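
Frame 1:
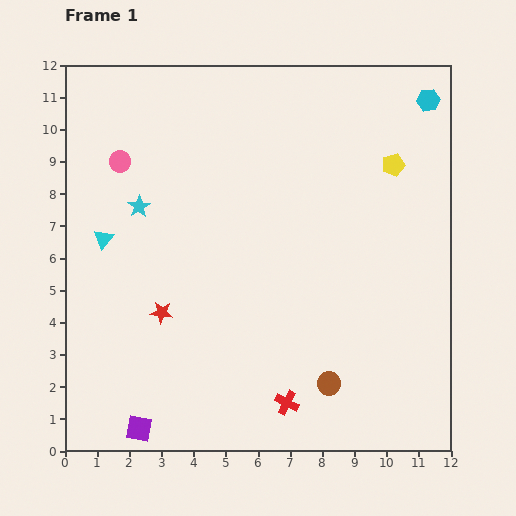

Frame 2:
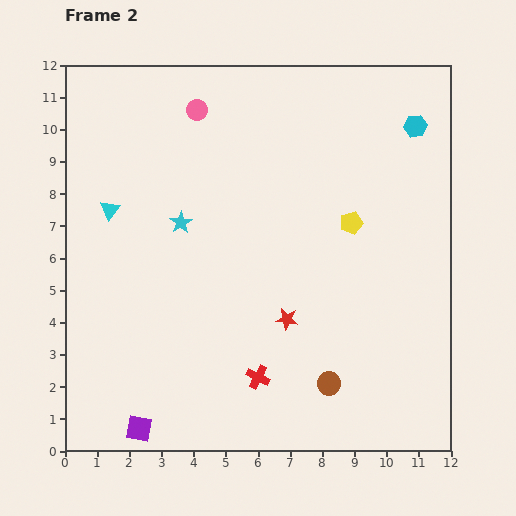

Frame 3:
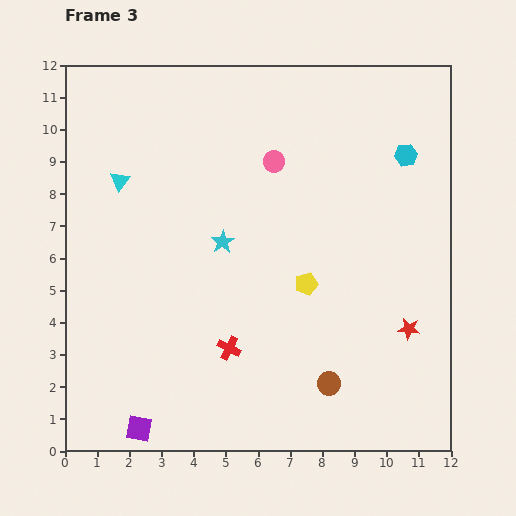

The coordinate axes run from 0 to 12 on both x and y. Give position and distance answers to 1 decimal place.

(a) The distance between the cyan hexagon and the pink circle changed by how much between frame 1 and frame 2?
-3.0

Distance in frame 1: 9.8. Distance in frame 2: 6.8.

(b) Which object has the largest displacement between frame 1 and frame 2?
the red star

(moved 3.9; next 2.9)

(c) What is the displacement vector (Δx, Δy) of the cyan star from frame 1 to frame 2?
(1.3, -0.5)

The cyan star was at (2.3, 7.6) in frame 1 and (3.6, 7.1) in frame 2.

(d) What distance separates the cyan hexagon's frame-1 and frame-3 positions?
1.8

The cyan hexagon moved from (11.3, 10.9) to (10.6, 9.2), a distance of √(0.7² + 1.7²) ≈ 1.8.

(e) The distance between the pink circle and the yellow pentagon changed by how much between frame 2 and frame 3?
-2.0

Distance in frame 2: 5.9. Distance in frame 3: 3.9.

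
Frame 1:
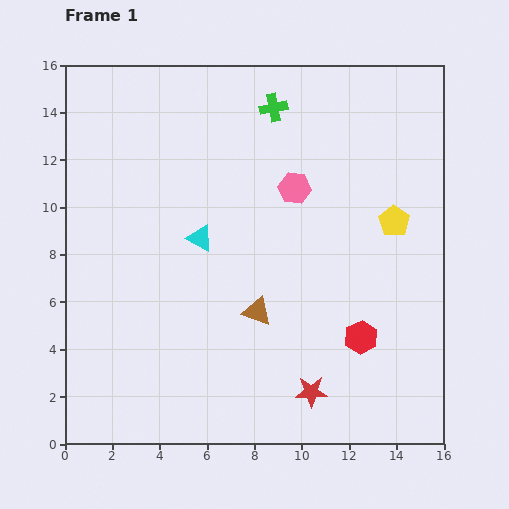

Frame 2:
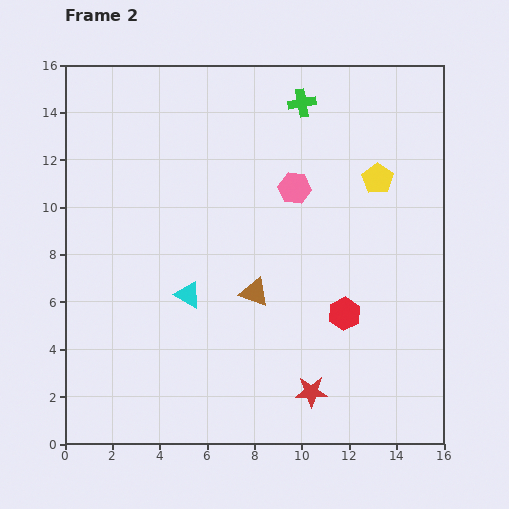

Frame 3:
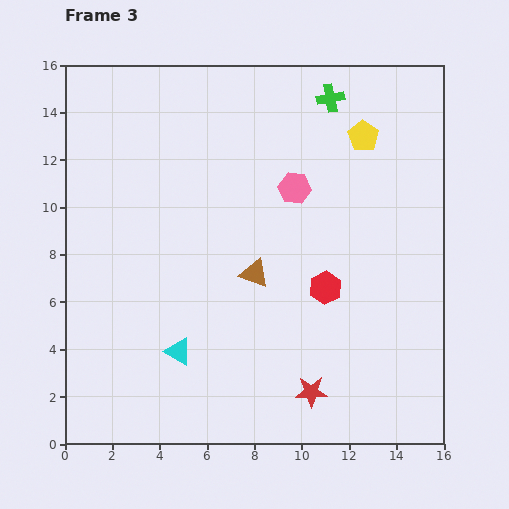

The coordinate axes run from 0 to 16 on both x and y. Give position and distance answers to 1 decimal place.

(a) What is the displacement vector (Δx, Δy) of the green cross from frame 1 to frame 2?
(1.2, 0.2)

The green cross was at (8.8, 14.2) in frame 1 and (10.0, 14.4) in frame 2.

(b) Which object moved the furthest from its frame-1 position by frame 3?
the cyan triangle

(moved 4.9; next 3.8)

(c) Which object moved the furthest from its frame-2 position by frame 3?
the cyan triangle

(moved 2.4; next 1.9)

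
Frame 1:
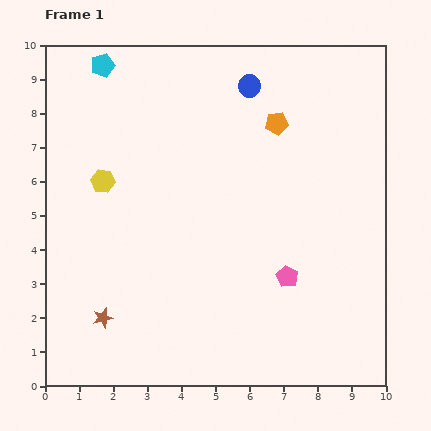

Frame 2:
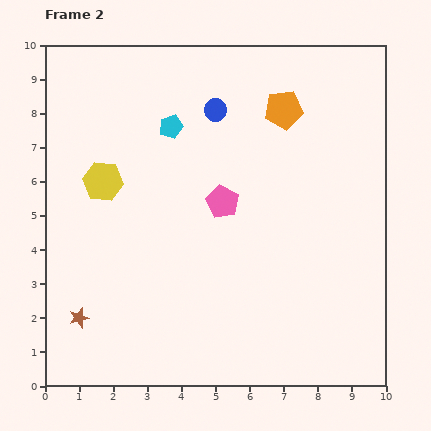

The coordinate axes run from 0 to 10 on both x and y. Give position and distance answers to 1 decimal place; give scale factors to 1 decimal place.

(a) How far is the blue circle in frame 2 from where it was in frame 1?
1.2

The blue circle moved from (6.0, 8.8) to (5.0, 8.1), a distance of √(1.0² + 0.7²) ≈ 1.2.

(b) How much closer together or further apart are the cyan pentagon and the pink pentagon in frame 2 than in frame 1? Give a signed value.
-5.5

Distance in frame 1: 8.2. Distance in frame 2: 2.7.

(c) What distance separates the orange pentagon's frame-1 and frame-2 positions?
0.4

The orange pentagon moved from (6.8, 7.7) to (7.0, 8.1), a distance of √(0.2² + 0.4²) ≈ 0.4.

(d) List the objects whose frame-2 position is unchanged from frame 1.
the yellow hexagon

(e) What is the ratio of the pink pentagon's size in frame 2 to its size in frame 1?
1.5×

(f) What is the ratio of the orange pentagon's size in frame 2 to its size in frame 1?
1.7×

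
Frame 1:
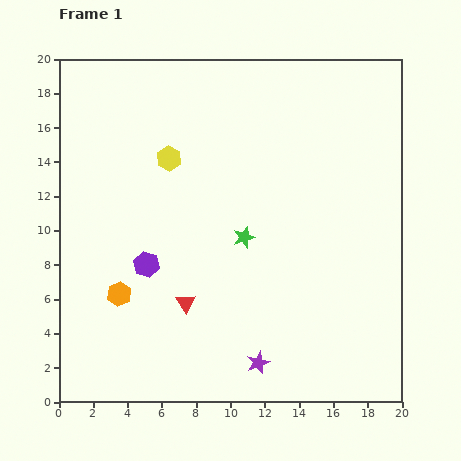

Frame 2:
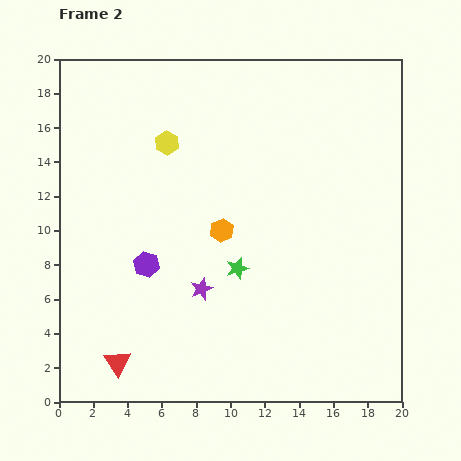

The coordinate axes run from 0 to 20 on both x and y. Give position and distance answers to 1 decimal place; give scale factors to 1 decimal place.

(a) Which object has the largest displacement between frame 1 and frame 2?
the orange hexagon

(moved 7.0; next 5.4)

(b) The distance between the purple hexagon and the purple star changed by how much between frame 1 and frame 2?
-5.1

Distance in frame 1: 8.6. Distance in frame 2: 3.5.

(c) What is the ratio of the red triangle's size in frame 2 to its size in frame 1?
1.3×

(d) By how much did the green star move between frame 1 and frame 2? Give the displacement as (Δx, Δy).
(-0.4, -1.8)

The green star was at (10.8, 9.6) in frame 1 and (10.4, 7.8) in frame 2.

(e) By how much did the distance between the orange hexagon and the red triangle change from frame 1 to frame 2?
+5.9

Distance in frame 1: 3.9. Distance in frame 2: 9.8.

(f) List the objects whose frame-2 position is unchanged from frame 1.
the purple hexagon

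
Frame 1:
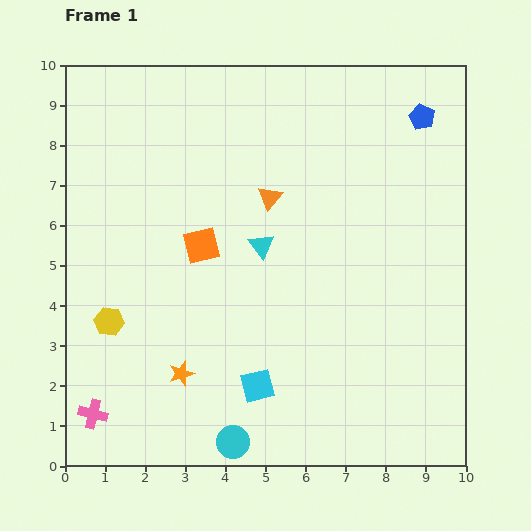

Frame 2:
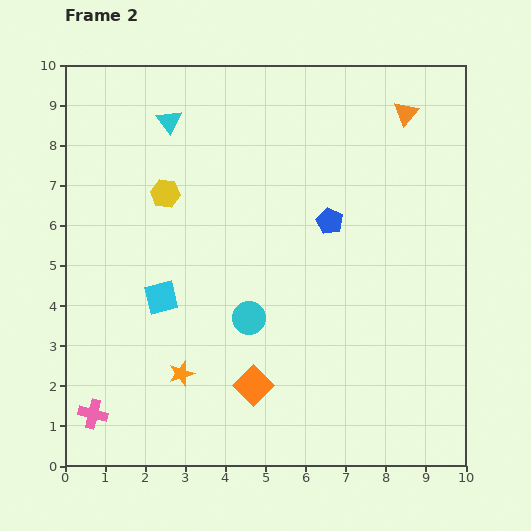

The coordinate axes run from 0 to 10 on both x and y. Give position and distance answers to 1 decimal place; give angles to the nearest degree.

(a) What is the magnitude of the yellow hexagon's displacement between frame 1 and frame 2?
3.5

The yellow hexagon moved from (1.1, 3.6) to (2.5, 6.8), a distance of √(1.4² + 3.2²) ≈ 3.5.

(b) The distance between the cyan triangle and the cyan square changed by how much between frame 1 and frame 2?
+0.9

Distance in frame 1: 3.5. Distance in frame 2: 4.4.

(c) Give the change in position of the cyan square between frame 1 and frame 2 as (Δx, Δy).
(-2.4, 2.2)

The cyan square was at (4.8, 2.0) in frame 1 and (2.4, 4.2) in frame 2.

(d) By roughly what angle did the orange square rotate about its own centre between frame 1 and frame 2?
32° counter-clockwise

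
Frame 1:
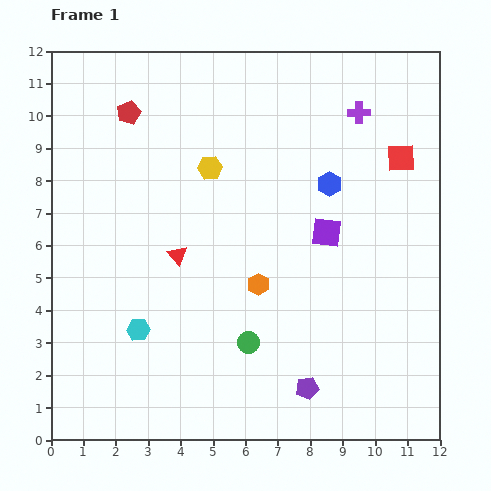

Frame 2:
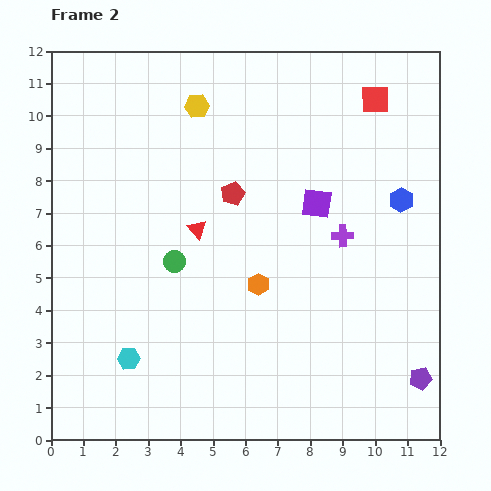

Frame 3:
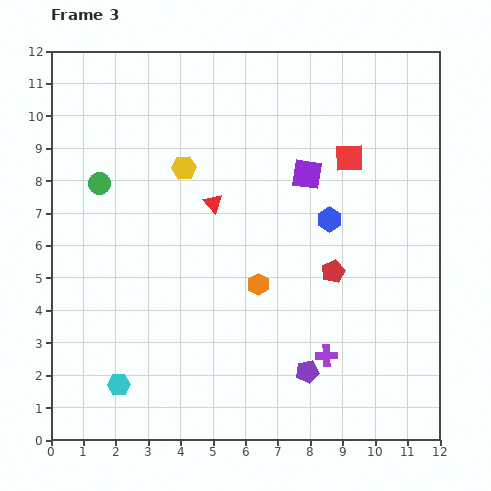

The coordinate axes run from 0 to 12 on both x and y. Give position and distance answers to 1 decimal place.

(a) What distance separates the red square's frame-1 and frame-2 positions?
2.0

The red square moved from (10.8, 8.7) to (10.0, 10.5), a distance of √(0.8² + 1.8²) ≈ 2.0.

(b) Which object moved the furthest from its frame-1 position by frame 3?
the red pentagon

(moved 8.0; next 7.6)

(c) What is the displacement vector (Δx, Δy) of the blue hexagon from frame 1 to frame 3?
(0.0, -1.1)

The blue hexagon was at (8.6, 7.9) in frame 1 and (8.6, 6.8) in frame 3.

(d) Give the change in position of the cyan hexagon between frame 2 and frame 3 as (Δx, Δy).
(-0.3, -0.8)

The cyan hexagon was at (2.4, 2.5) in frame 2 and (2.1, 1.7) in frame 3.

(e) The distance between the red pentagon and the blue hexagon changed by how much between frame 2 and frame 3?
-3.6

Distance in frame 2: 5.2. Distance in frame 3: 1.6.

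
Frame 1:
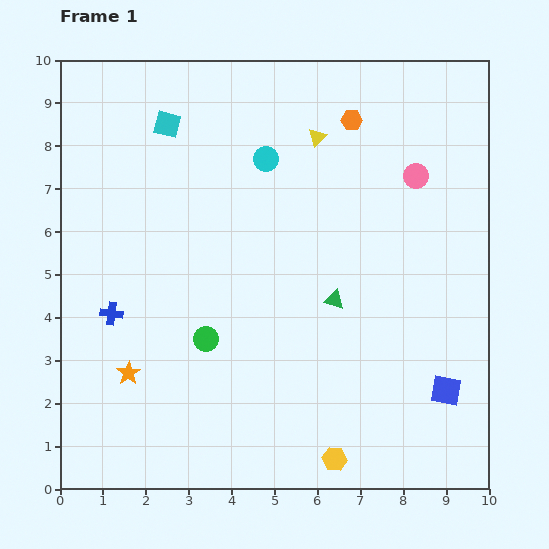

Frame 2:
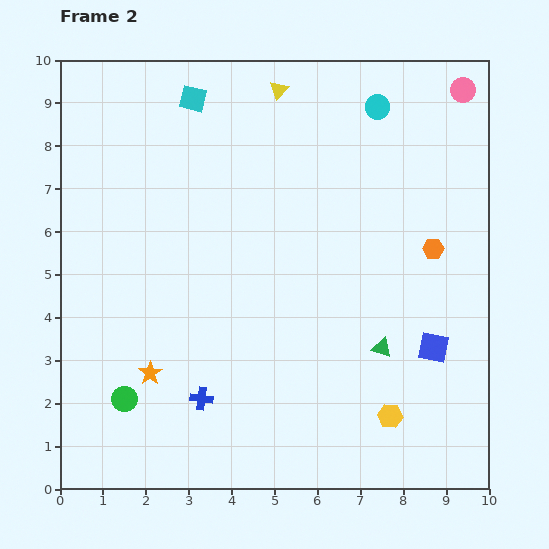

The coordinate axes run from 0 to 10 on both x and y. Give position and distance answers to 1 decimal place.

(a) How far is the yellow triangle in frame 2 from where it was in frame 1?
1.4

The yellow triangle moved from (6.0, 8.2) to (5.1, 9.3), a distance of √(0.9² + 1.1²) ≈ 1.4.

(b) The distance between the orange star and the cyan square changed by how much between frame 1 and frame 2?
+0.6

Distance in frame 1: 5.9. Distance in frame 2: 6.5.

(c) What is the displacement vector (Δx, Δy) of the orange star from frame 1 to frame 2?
(0.5, 0.0)

The orange star was at (1.6, 2.7) in frame 1 and (2.1, 2.7) in frame 2.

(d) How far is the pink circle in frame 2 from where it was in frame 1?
2.3

The pink circle moved from (8.3, 7.3) to (9.4, 9.3), a distance of √(1.1² + 2.0²) ≈ 2.3.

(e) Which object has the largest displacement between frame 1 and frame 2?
the orange hexagon

(moved 3.6; next 2.9)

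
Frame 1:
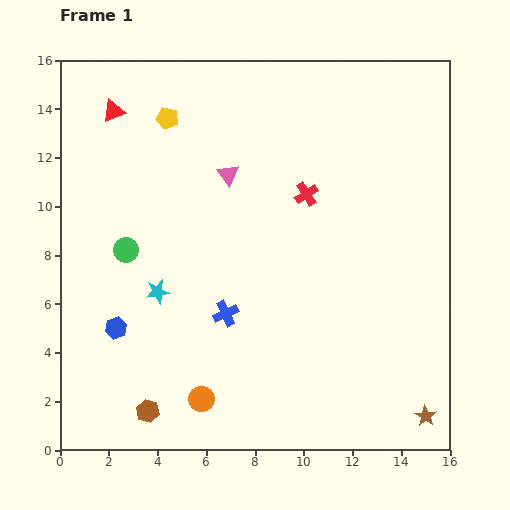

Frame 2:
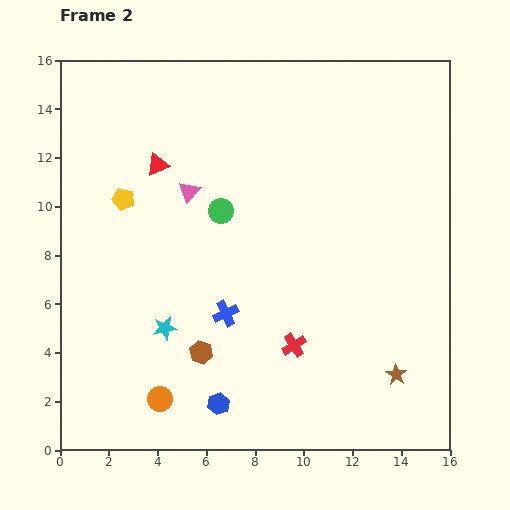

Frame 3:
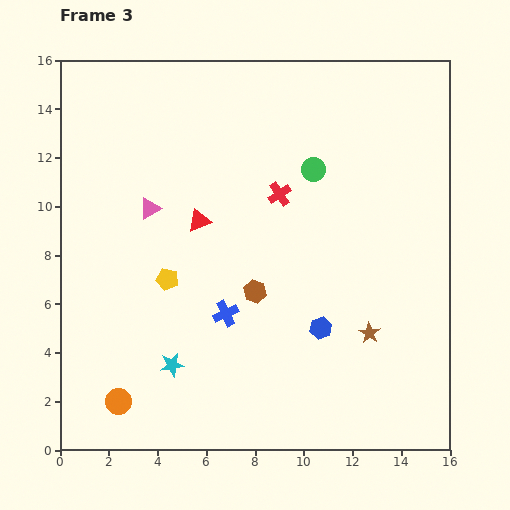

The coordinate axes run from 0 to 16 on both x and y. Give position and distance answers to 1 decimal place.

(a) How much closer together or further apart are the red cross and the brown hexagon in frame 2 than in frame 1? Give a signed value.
-7.2

Distance in frame 1: 11.0. Distance in frame 2: 3.8.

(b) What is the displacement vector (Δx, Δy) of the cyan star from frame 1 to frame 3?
(0.6, -3.0)

The cyan star was at (4.0, 6.5) in frame 1 and (4.6, 3.5) in frame 3.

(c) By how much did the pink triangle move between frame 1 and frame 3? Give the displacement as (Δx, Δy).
(-3.2, -1.4)

The pink triangle was at (6.9, 11.3) in frame 1 and (3.7, 9.9) in frame 3.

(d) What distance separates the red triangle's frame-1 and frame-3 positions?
5.7

The red triangle moved from (2.2, 13.9) to (5.7, 9.4), a distance of √(3.5² + 4.5²) ≈ 5.7.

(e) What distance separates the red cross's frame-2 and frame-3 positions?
6.2

The red cross moved from (9.6, 4.3) to (9.0, 10.5), a distance of √(0.6² + 6.2²) ≈ 6.2.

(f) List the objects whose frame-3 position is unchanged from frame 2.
the blue cross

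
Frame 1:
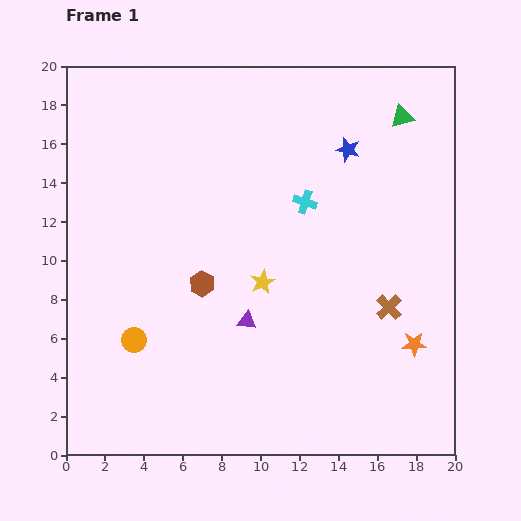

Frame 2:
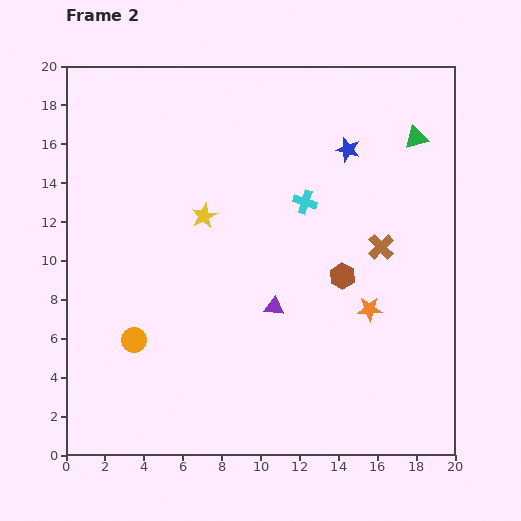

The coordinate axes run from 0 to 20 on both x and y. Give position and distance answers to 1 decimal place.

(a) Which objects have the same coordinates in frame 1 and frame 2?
the blue star, the orange circle, the cyan cross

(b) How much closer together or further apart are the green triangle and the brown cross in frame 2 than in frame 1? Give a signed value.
-3.9

Distance in frame 1: 9.8. Distance in frame 2: 5.9.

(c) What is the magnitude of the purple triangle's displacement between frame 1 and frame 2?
1.6

The purple triangle moved from (9.3, 6.9) to (10.7, 7.6), a distance of √(1.4² + 0.7²) ≈ 1.6.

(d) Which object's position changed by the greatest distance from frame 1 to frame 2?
the brown hexagon

(moved 7.2; next 4.5)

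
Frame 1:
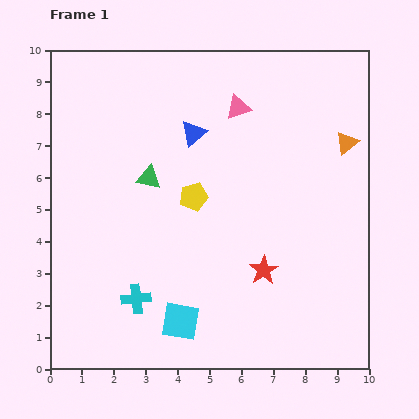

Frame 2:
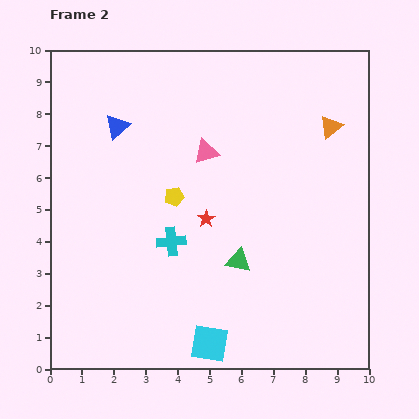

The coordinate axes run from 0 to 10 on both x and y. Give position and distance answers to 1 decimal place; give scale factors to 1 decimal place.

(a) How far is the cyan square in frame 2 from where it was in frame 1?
1.1

The cyan square moved from (4.1, 1.5) to (5.0, 0.8), a distance of √(0.9² + 0.7²) ≈ 1.1.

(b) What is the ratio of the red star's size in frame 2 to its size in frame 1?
0.6×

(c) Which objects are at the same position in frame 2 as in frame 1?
none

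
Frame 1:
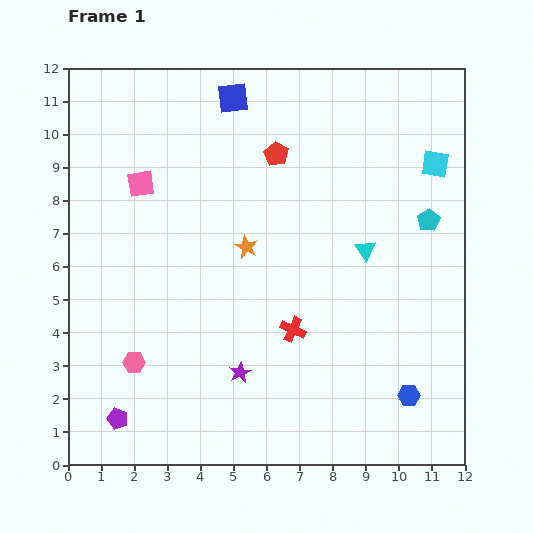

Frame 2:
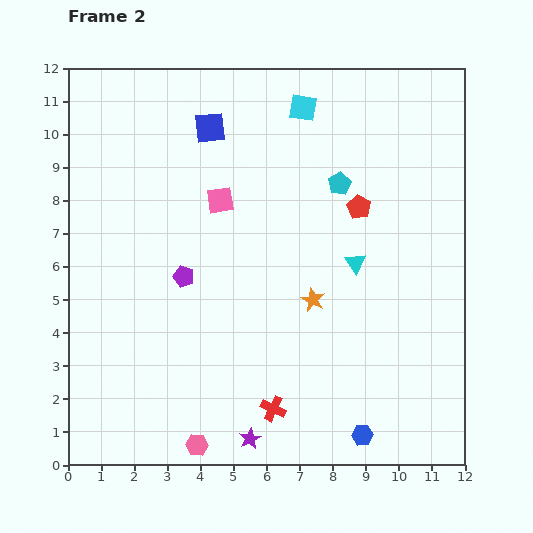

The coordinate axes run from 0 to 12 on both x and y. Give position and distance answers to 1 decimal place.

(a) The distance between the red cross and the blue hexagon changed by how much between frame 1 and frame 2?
-1.2

Distance in frame 1: 4.0. Distance in frame 2: 2.8.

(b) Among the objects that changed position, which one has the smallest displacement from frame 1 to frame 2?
the cyan triangle

(moved 0.5)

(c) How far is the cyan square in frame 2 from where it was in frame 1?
4.3

The cyan square moved from (11.1, 9.1) to (7.1, 10.8), a distance of √(4.0² + 1.7²) ≈ 4.3.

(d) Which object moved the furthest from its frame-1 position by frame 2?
the purple pentagon

(moved 4.7; next 4.3)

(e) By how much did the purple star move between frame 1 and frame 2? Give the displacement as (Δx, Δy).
(0.3, -2.0)

The purple star was at (5.2, 2.8) in frame 1 and (5.5, 0.8) in frame 2.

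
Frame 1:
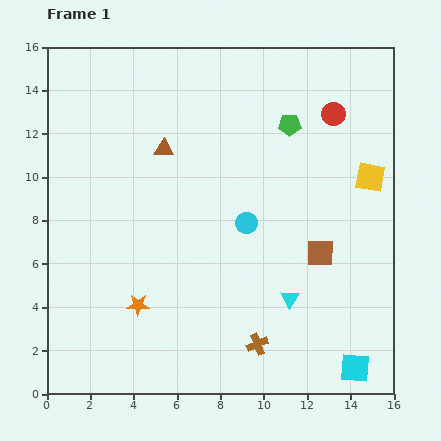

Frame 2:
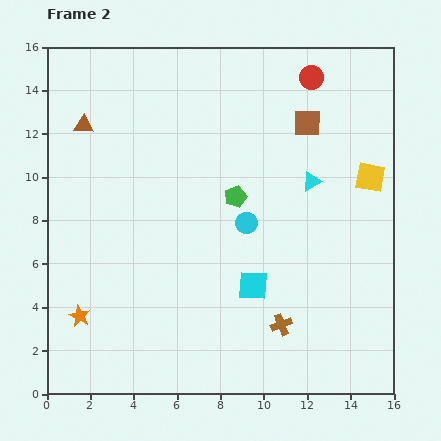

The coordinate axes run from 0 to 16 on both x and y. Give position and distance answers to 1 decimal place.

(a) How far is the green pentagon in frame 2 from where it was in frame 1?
4.1

The green pentagon moved from (11.2, 12.4) to (8.7, 9.1), a distance of √(2.5² + 3.3²) ≈ 4.1.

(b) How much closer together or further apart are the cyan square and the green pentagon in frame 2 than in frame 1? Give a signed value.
-7.4

Distance in frame 1: 11.6. Distance in frame 2: 4.2.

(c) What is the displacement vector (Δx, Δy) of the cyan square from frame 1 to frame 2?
(-4.7, 3.8)

The cyan square was at (14.2, 1.2) in frame 1 and (9.5, 5.0) in frame 2.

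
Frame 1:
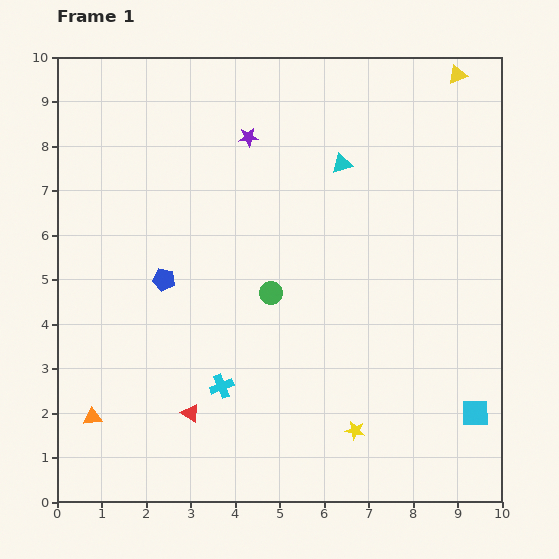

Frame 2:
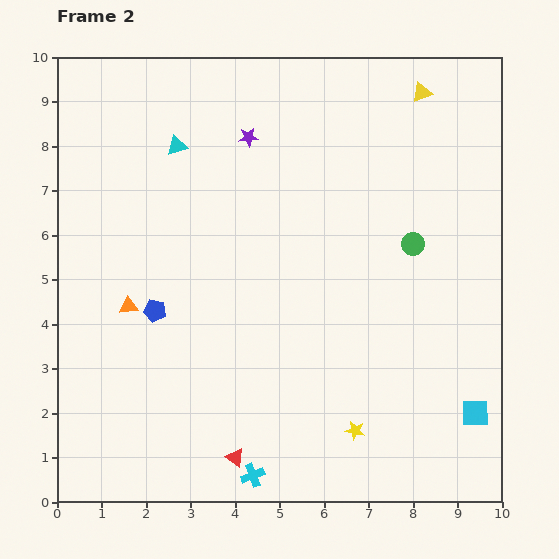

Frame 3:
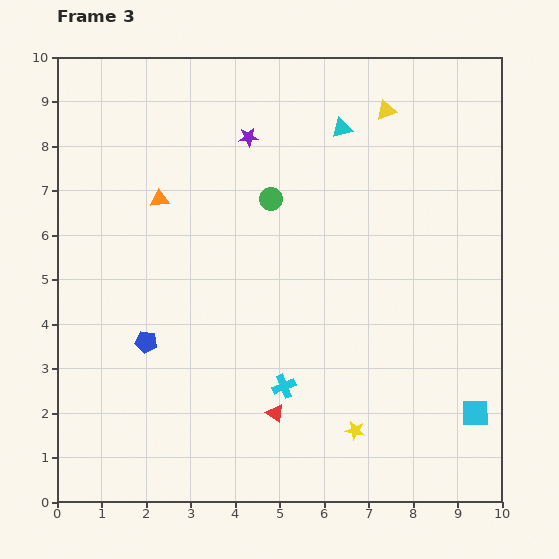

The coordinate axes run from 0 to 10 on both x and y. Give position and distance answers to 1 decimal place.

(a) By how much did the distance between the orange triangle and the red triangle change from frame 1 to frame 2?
+2.0

Distance in frame 1: 2.2. Distance in frame 2: 4.2.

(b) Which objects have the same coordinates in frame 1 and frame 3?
the cyan square, the purple star, the yellow star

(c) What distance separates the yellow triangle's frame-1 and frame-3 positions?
1.8

The yellow triangle moved from (9.0, 9.6) to (7.4, 8.8), a distance of √(1.6² + 0.8²) ≈ 1.8.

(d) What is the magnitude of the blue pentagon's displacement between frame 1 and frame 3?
1.5

The blue pentagon moved from (2.4, 5.0) to (2.0, 3.6), a distance of √(0.4² + 1.4²) ≈ 1.5.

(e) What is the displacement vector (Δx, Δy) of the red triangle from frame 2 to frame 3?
(0.9, 1.0)

The red triangle was at (4.0, 1.0) in frame 2 and (4.9, 2.0) in frame 3.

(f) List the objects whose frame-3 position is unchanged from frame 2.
the cyan square, the purple star, the yellow star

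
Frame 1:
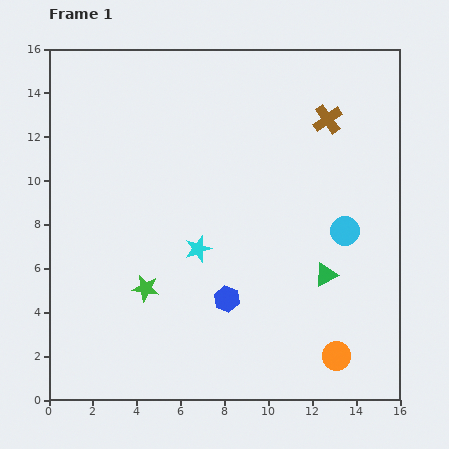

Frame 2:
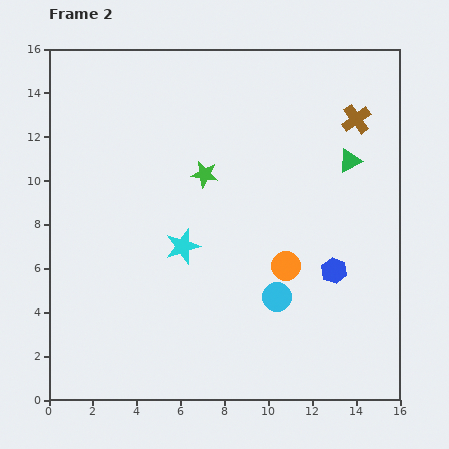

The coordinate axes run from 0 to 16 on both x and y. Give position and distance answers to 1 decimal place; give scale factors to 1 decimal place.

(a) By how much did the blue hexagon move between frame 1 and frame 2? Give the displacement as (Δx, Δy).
(4.9, 1.3)

The blue hexagon was at (8.1, 4.6) in frame 1 and (13.0, 5.9) in frame 2.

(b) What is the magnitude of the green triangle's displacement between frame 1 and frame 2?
5.3

The green triangle moved from (12.6, 5.7) to (13.7, 10.9), a distance of √(1.1² + 5.2²) ≈ 5.3.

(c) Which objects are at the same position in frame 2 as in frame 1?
none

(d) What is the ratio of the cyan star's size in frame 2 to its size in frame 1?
1.3×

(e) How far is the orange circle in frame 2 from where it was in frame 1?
4.7

The orange circle moved from (13.1, 2.0) to (10.8, 6.1), a distance of √(2.3² + 4.1²) ≈ 4.7.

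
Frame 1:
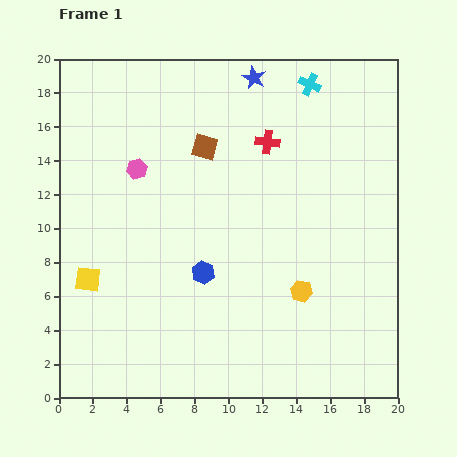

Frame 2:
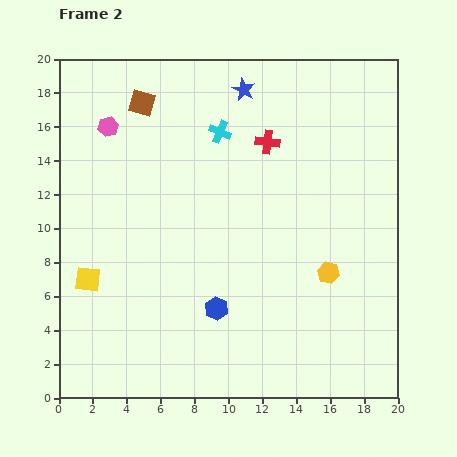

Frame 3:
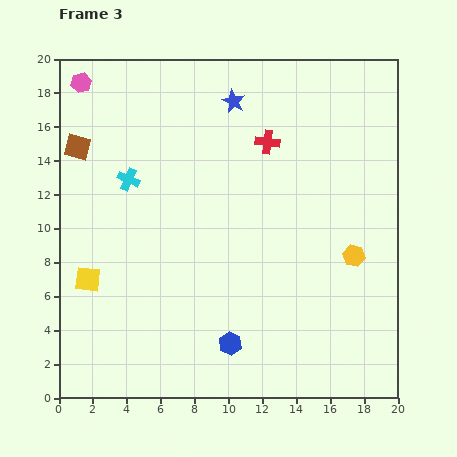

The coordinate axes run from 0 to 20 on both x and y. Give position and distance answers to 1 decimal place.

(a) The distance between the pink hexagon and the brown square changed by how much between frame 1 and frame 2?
-1.8

Distance in frame 1: 4.2. Distance in frame 2: 2.4.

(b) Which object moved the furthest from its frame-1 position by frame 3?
the cyan cross

(moved 12.1; next 7.5)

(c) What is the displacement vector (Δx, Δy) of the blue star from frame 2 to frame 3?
(-0.6, -0.7)

The blue star was at (10.9, 18.2) in frame 2 and (10.3, 17.5) in frame 3.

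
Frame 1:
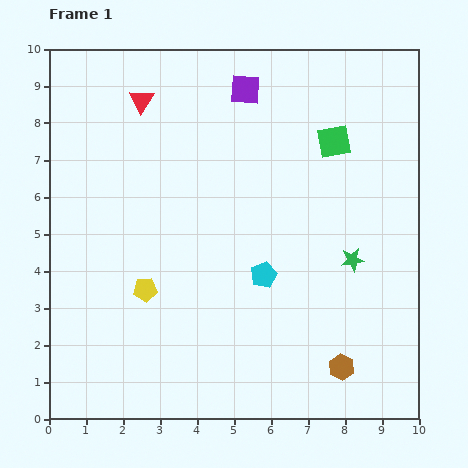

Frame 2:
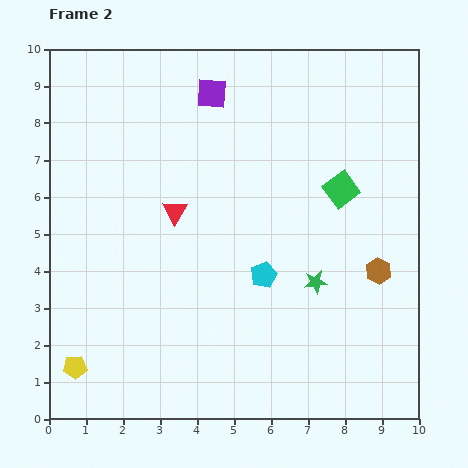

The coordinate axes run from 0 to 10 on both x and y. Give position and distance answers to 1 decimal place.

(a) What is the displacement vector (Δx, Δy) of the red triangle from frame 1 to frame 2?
(0.9, -3.0)

The red triangle was at (2.5, 8.6) in frame 1 and (3.4, 5.6) in frame 2.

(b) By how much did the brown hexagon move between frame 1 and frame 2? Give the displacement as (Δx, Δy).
(1.0, 2.6)

The brown hexagon was at (7.9, 1.4) in frame 1 and (8.9, 4.0) in frame 2.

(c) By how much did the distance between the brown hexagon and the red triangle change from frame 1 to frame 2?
-3.3

Distance in frame 1: 9.0. Distance in frame 2: 5.7.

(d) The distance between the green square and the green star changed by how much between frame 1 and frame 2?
-0.6

Distance in frame 1: 3.2. Distance in frame 2: 2.6.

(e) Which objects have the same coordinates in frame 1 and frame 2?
the cyan pentagon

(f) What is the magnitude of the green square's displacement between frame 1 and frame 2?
1.3

The green square moved from (7.7, 7.5) to (7.9, 6.2), a distance of √(0.2² + 1.3²) ≈ 1.3.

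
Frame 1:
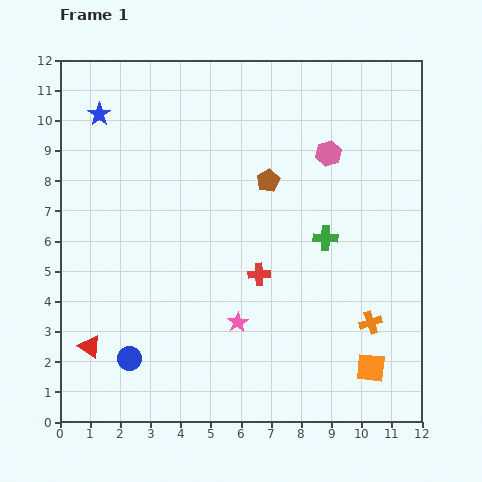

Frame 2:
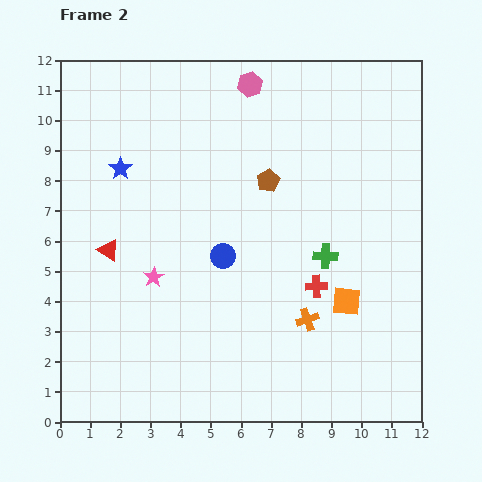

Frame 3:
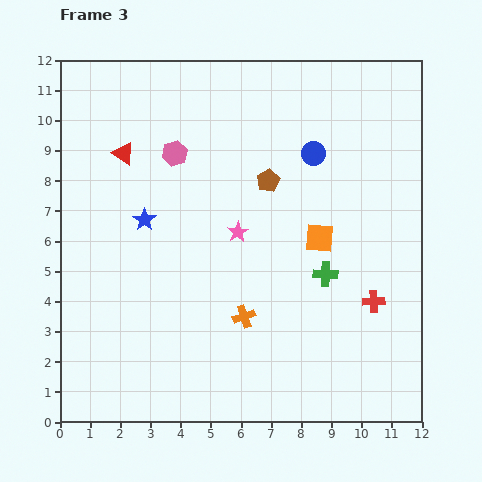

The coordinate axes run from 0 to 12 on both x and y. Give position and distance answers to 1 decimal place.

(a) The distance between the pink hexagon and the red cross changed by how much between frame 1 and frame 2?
+2.5

Distance in frame 1: 4.6. Distance in frame 2: 7.1.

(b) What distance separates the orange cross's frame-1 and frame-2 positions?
2.1

The orange cross moved from (10.3, 3.3) to (8.2, 3.4), a distance of √(2.1² + 0.1²) ≈ 2.1.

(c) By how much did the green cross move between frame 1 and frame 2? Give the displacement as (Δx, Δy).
(0.0, -0.6)

The green cross was at (8.8, 6.1) in frame 1 and (8.8, 5.5) in frame 2.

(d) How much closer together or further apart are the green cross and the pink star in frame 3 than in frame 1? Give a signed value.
-0.8

Distance in frame 1: 4.0. Distance in frame 3: 3.2.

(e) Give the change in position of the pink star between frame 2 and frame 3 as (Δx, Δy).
(2.8, 1.5)

The pink star was at (3.1, 4.8) in frame 2 and (5.9, 6.3) in frame 3.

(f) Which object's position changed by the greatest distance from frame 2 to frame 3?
the blue circle

(moved 4.5; next 3.4)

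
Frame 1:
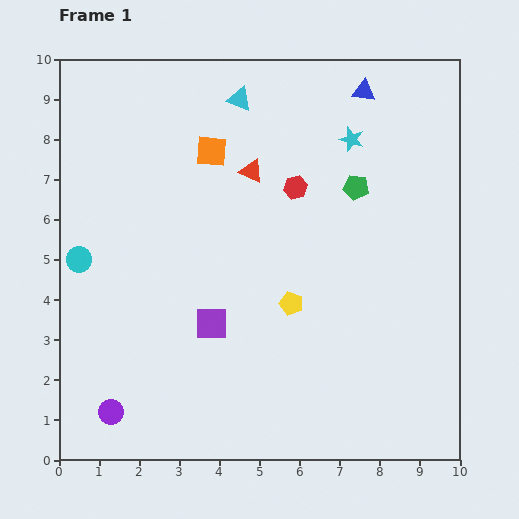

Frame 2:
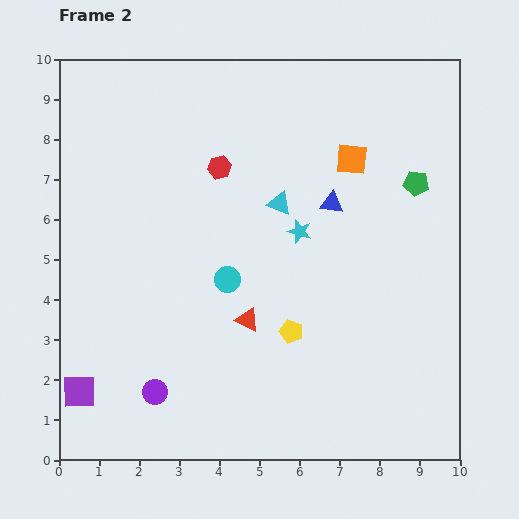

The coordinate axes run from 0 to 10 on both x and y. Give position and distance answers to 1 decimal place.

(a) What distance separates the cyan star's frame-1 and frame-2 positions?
2.6

The cyan star moved from (7.3, 8.0) to (6.0, 5.7), a distance of √(1.3² + 2.3²) ≈ 2.6.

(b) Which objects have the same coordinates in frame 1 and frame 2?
none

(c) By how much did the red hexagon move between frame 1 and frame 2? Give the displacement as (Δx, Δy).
(-1.9, 0.5)

The red hexagon was at (5.9, 6.8) in frame 1 and (4.0, 7.3) in frame 2.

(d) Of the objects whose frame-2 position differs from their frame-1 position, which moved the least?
the yellow pentagon

(moved 0.7)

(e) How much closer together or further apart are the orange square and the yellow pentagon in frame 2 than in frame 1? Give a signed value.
+0.3

Distance in frame 1: 4.3. Distance in frame 2: 4.6.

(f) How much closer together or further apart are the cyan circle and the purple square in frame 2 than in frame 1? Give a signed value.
+0.9

Distance in frame 1: 3.7. Distance in frame 2: 4.6.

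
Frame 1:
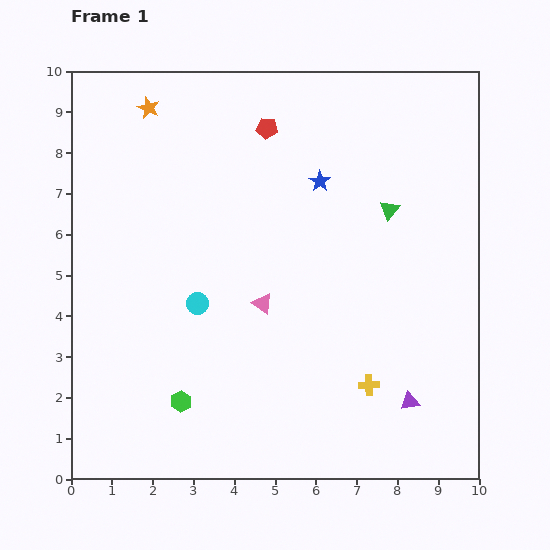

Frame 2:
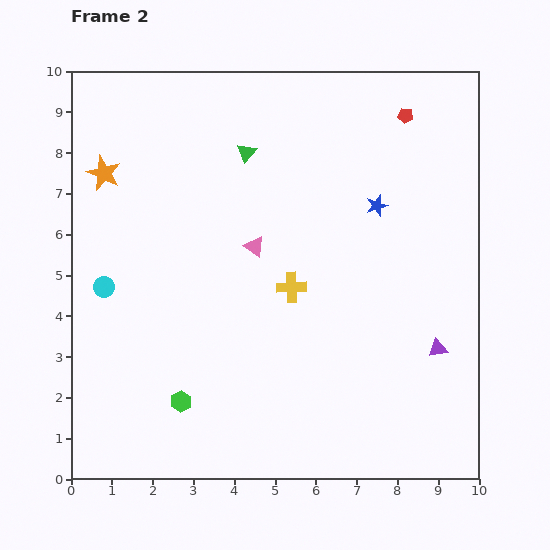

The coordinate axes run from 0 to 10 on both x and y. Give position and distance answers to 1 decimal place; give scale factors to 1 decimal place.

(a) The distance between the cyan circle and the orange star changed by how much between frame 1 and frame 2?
-2.1

Distance in frame 1: 4.9. Distance in frame 2: 2.8.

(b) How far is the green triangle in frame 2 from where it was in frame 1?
3.8

The green triangle moved from (7.8, 6.6) to (4.3, 8.0), a distance of √(3.5² + 1.4²) ≈ 3.8.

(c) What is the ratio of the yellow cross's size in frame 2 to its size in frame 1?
1.4×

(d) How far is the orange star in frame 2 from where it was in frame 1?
1.9

The orange star moved from (1.9, 9.1) to (0.8, 7.5), a distance of √(1.1² + 1.6²) ≈ 1.9.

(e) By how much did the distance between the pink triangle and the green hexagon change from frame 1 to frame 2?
+1.1

Distance in frame 1: 3.1. Distance in frame 2: 4.2.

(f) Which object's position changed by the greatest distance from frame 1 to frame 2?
the green triangle

(moved 3.8; next 3.4)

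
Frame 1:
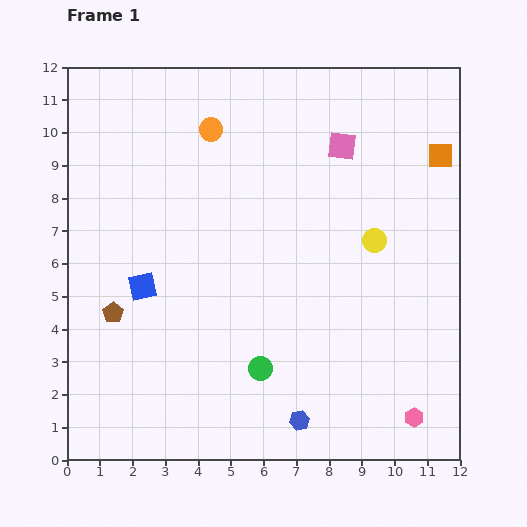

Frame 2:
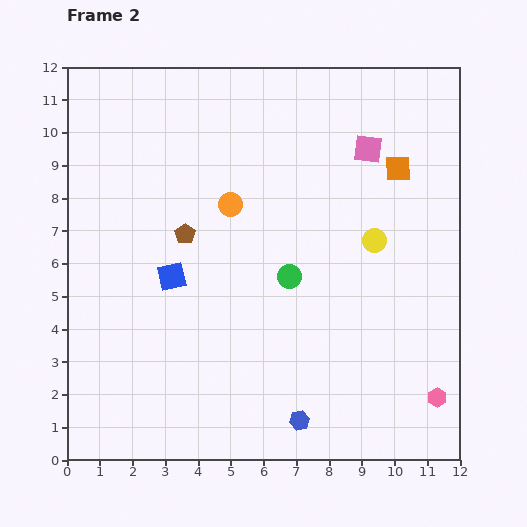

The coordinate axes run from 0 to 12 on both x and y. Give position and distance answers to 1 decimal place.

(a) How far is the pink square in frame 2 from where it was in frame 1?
0.8

The pink square moved from (8.4, 9.6) to (9.2, 9.5), a distance of √(0.8² + 0.1²) ≈ 0.8.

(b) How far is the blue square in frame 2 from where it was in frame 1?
0.9

The blue square moved from (2.3, 5.3) to (3.2, 5.6), a distance of √(0.9² + 0.3²) ≈ 0.9.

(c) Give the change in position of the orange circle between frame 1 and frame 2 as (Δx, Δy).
(0.6, -2.3)

The orange circle was at (4.4, 10.1) in frame 1 and (5.0, 7.8) in frame 2.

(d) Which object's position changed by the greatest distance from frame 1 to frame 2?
the brown pentagon

(moved 3.3; next 2.9)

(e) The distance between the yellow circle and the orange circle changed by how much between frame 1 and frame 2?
-1.5

Distance in frame 1: 6.0. Distance in frame 2: 4.5.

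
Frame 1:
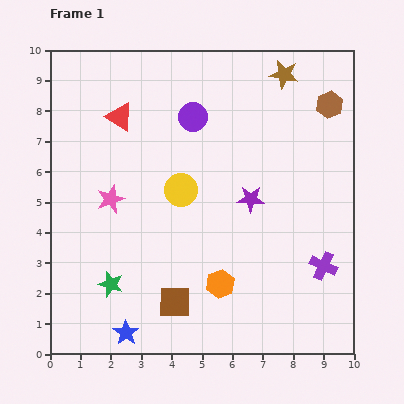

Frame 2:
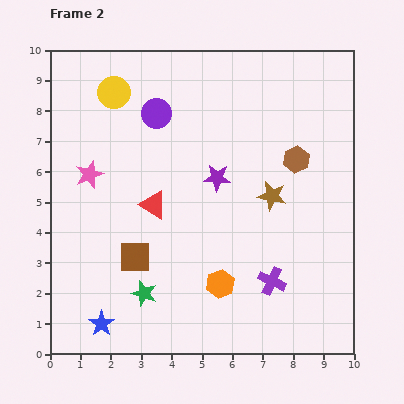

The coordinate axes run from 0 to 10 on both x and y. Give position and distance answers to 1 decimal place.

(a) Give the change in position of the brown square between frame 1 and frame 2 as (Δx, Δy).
(-1.3, 1.5)

The brown square was at (4.1, 1.7) in frame 1 and (2.8, 3.2) in frame 2.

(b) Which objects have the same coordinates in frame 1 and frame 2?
the orange hexagon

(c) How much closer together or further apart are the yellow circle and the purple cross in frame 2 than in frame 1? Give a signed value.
+2.8

Distance in frame 1: 5.3. Distance in frame 2: 8.1.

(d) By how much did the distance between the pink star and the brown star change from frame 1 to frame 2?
-1.0

Distance in frame 1: 7.0. Distance in frame 2: 6.0.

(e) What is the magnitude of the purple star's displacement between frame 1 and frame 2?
1.3

The purple star moved from (6.6, 5.1) to (5.5, 5.8), a distance of √(1.1² + 0.7²) ≈ 1.3.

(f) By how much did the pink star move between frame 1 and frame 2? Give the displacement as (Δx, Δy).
(-0.7, 0.8)

The pink star was at (2.0, 5.1) in frame 1 and (1.3, 5.9) in frame 2.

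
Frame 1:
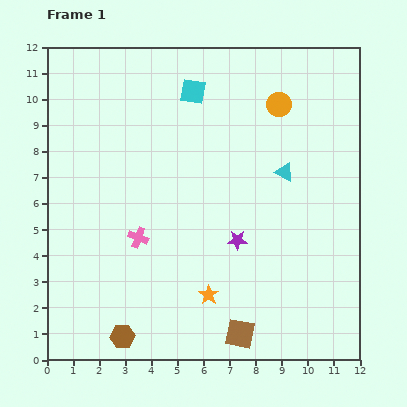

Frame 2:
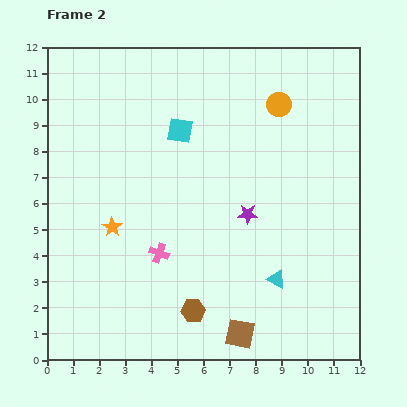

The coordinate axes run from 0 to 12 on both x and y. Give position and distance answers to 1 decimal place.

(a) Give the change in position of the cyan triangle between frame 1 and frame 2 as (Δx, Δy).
(-0.3, -4.1)

The cyan triangle was at (9.1, 7.2) in frame 1 and (8.8, 3.1) in frame 2.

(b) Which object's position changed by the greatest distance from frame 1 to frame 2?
the orange star

(moved 4.5; next 4.1)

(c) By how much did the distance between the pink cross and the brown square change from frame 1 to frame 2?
-1.0

Distance in frame 1: 5.4. Distance in frame 2: 4.4.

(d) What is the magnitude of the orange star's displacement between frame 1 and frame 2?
4.5

The orange star moved from (6.2, 2.5) to (2.5, 5.1), a distance of √(3.7² + 2.6²) ≈ 4.5.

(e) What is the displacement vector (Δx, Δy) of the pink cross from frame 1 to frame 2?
(0.8, -0.6)

The pink cross was at (3.5, 4.7) in frame 1 and (4.3, 4.1) in frame 2.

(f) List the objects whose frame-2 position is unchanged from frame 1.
the orange circle, the brown square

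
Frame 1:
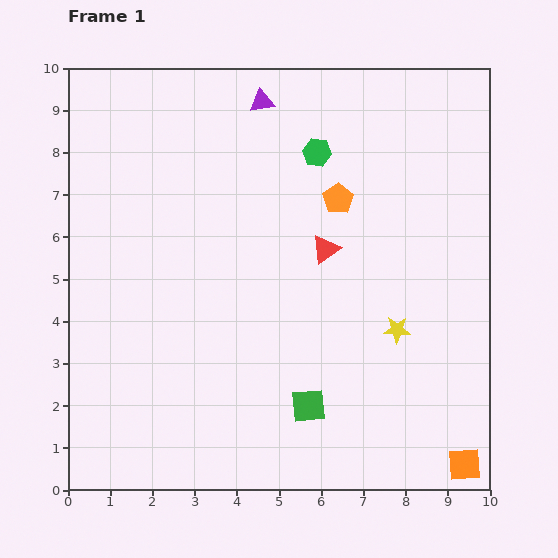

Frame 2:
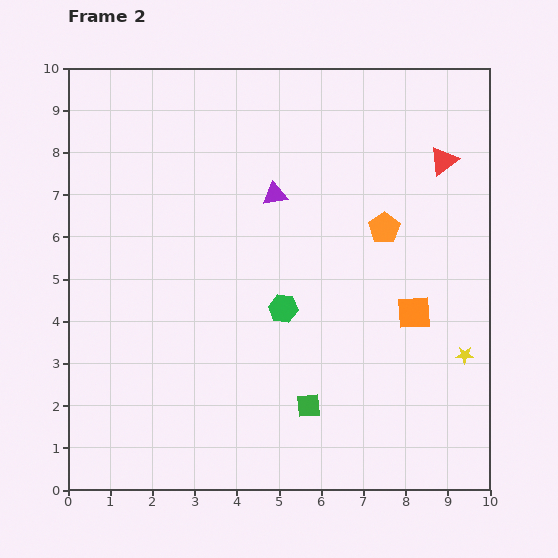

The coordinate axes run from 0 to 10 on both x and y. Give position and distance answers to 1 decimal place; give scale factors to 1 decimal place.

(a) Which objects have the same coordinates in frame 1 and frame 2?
the green square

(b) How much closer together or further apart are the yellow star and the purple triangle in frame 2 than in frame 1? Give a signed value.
-0.4

Distance in frame 1: 6.3. Distance in frame 2: 5.9.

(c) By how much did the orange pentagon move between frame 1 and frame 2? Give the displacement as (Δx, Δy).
(1.1, -0.7)

The orange pentagon was at (6.4, 6.9) in frame 1 and (7.5, 6.2) in frame 2.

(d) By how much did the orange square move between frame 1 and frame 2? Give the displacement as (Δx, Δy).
(-1.2, 3.6)

The orange square was at (9.4, 0.6) in frame 1 and (8.2, 4.2) in frame 2.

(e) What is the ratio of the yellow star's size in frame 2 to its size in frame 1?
0.6×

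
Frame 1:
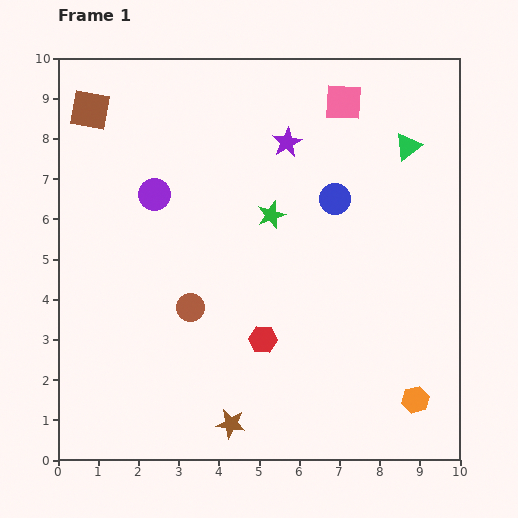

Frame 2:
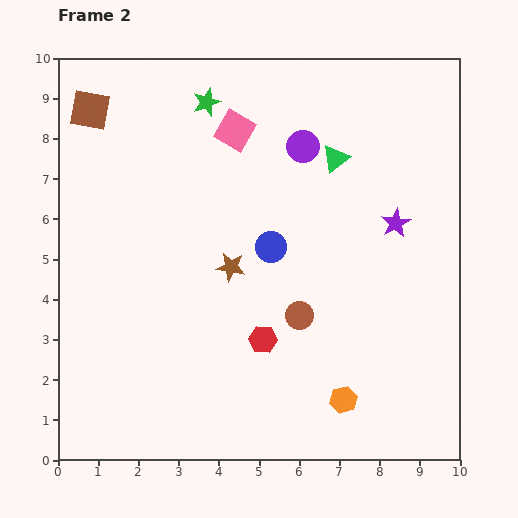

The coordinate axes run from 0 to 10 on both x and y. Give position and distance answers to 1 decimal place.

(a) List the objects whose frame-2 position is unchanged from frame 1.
the red hexagon, the brown square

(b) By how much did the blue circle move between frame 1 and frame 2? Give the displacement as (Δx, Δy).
(-1.6, -1.2)

The blue circle was at (6.9, 6.5) in frame 1 and (5.3, 5.3) in frame 2.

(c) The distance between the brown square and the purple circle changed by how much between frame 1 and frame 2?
+2.8

Distance in frame 1: 2.6. Distance in frame 2: 5.4.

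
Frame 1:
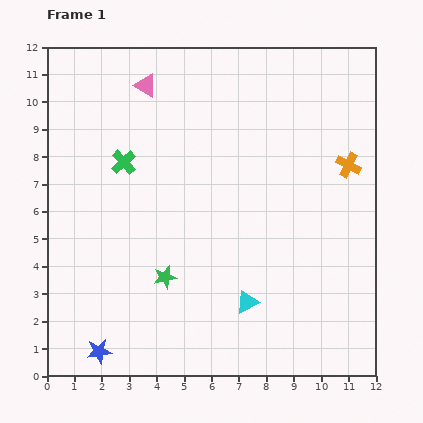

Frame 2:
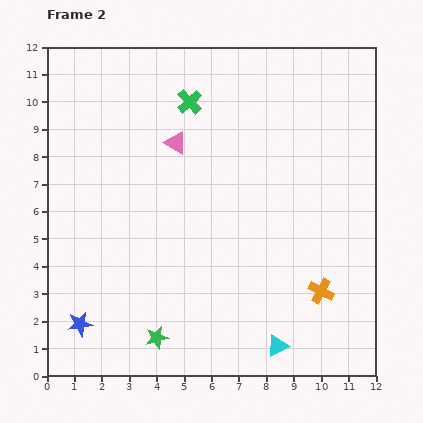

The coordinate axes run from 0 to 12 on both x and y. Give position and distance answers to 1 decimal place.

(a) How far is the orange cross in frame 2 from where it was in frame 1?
4.7

The orange cross moved from (11.0, 7.7) to (10.0, 3.1), a distance of √(1.0² + 4.6²) ≈ 4.7.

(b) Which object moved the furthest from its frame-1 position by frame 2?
the orange cross

(moved 4.7; next 3.3)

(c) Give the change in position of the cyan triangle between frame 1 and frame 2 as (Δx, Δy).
(1.1, -1.6)

The cyan triangle was at (7.3, 2.7) in frame 1 and (8.4, 1.1) in frame 2.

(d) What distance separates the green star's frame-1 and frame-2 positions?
2.2

The green star moved from (4.3, 3.6) to (4.0, 1.4), a distance of √(0.3² + 2.2²) ≈ 2.2.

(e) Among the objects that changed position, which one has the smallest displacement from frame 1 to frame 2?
the blue star

(moved 1.2)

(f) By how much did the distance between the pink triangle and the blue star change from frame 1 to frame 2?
-2.3

Distance in frame 1: 9.8. Distance in frame 2: 7.5.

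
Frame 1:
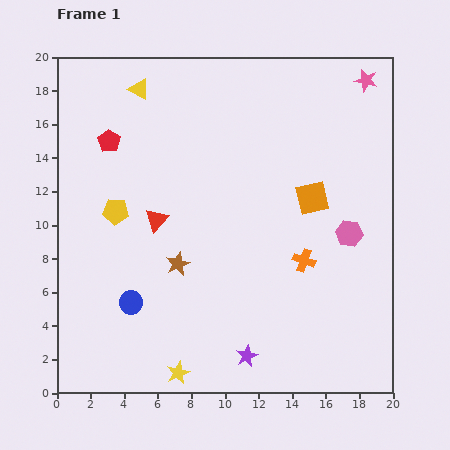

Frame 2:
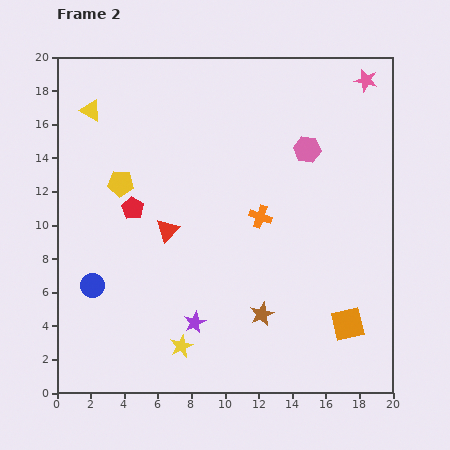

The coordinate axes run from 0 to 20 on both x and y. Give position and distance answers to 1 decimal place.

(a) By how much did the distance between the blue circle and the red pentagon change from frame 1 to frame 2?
-4.5

Distance in frame 1: 9.7. Distance in frame 2: 5.2.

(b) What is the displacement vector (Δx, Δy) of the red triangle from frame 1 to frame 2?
(0.7, -0.6)

The red triangle was at (5.9, 10.3) in frame 1 and (6.6, 9.7) in frame 2.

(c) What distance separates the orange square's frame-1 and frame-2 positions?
7.8

The orange square moved from (15.2, 11.6) to (17.3, 4.1), a distance of √(2.1² + 7.5²) ≈ 7.8.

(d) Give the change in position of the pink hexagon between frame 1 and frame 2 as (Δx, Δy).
(-2.5, 5.0)

The pink hexagon was at (17.4, 9.5) in frame 1 and (14.9, 14.5) in frame 2.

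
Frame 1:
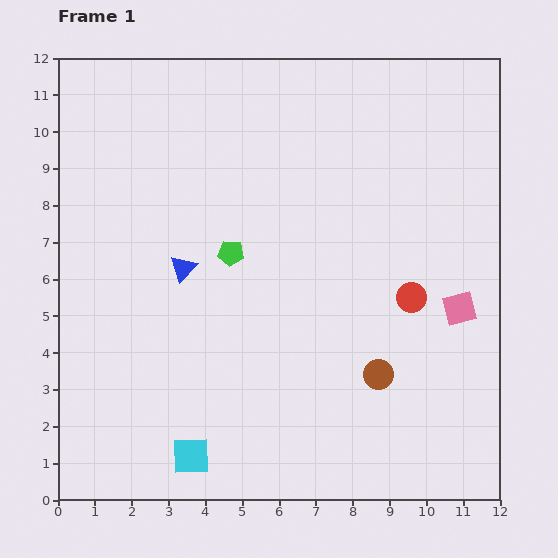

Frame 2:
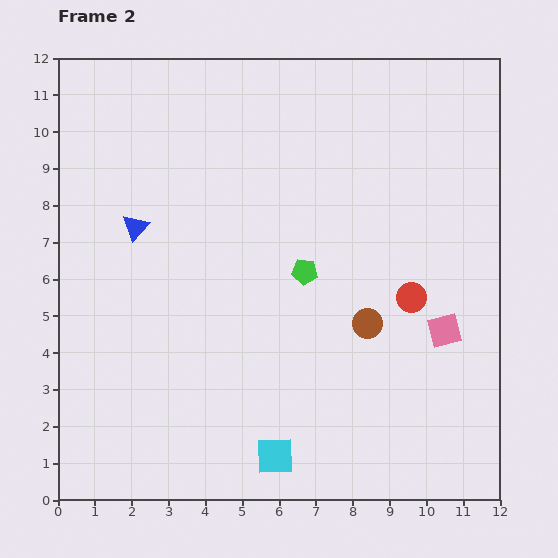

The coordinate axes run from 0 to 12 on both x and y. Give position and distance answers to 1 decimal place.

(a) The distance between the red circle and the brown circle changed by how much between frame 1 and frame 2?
-0.9

Distance in frame 1: 2.3. Distance in frame 2: 1.4.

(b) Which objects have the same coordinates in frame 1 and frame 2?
the red circle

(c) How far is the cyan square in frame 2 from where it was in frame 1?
2.3

The cyan square moved from (3.6, 1.2) to (5.9, 1.2), a distance of √(2.3² + 0.0²) ≈ 2.3.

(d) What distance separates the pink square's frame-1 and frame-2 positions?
0.7

The pink square moved from (10.9, 5.2) to (10.5, 4.6), a distance of √(0.4² + 0.6²) ≈ 0.7.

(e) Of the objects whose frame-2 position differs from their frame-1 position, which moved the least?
the pink square

(moved 0.7)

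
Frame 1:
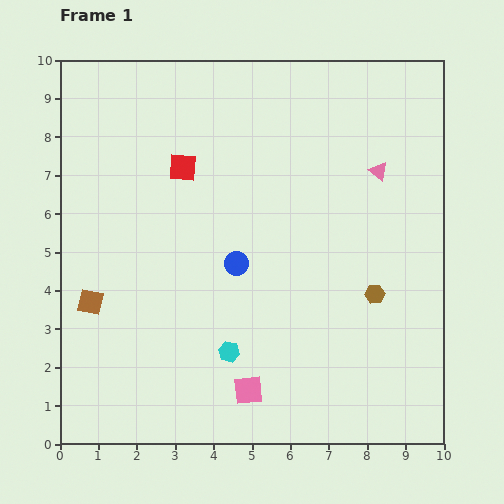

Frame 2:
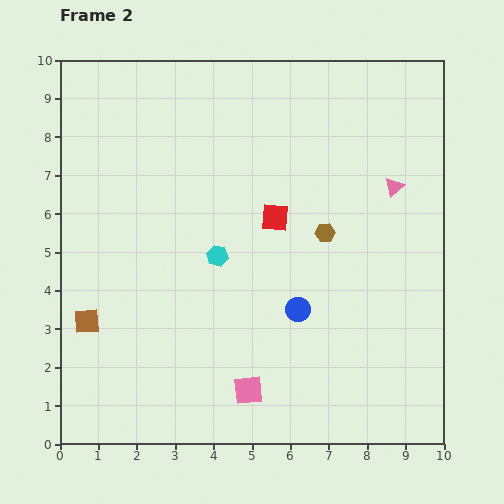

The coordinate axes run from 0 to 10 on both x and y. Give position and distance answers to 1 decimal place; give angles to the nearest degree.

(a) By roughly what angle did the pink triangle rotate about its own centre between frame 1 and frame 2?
39° clockwise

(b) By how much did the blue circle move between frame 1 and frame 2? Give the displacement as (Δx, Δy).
(1.6, -1.2)

The blue circle was at (4.6, 4.7) in frame 1 and (6.2, 3.5) in frame 2.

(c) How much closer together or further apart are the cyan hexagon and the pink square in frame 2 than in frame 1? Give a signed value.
+2.5

Distance in frame 1: 1.1. Distance in frame 2: 3.6.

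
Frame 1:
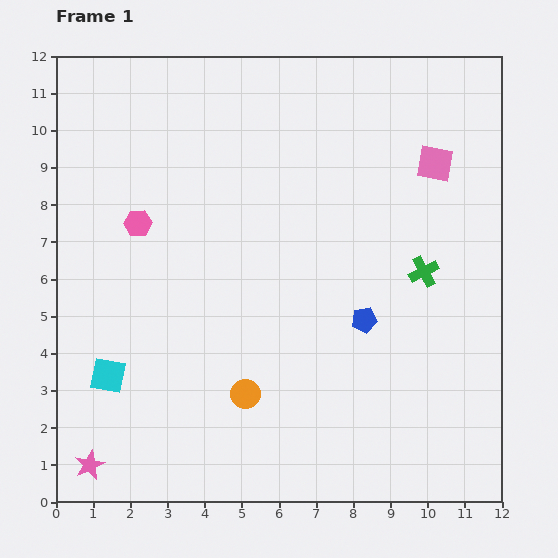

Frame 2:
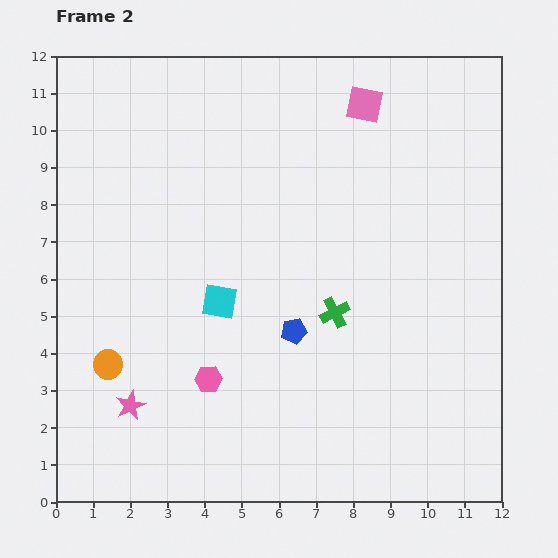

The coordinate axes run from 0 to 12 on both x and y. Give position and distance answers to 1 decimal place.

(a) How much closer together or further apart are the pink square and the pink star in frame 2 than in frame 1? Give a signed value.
-2.0

Distance in frame 1: 12.3. Distance in frame 2: 10.3.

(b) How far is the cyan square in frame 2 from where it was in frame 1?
3.6

The cyan square moved from (1.4, 3.4) to (4.4, 5.4), a distance of √(3.0² + 2.0²) ≈ 3.6.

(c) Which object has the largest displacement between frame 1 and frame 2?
the pink hexagon

(moved 4.6; next 3.8)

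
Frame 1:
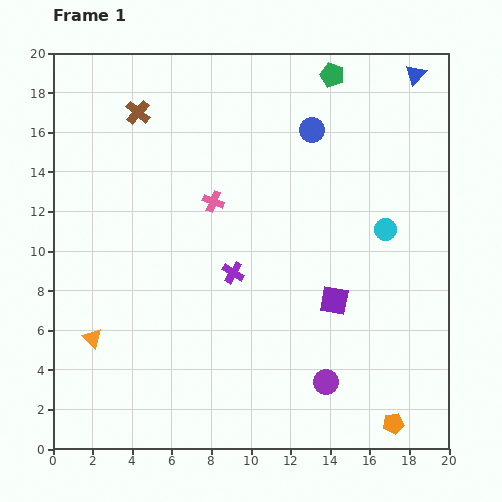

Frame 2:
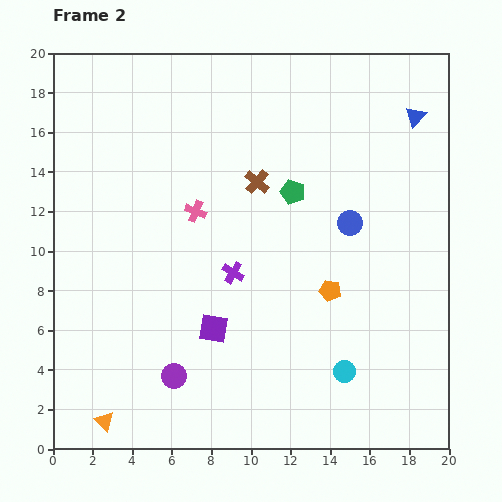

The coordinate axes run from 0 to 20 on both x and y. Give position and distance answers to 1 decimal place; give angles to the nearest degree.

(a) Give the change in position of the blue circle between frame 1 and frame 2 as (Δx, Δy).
(1.9, -4.7)

The blue circle was at (13.1, 16.1) in frame 1 and (15.0, 11.4) in frame 2.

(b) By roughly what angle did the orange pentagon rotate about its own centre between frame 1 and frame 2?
20° clockwise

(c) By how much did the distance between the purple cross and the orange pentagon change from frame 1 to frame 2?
-6.1

Distance in frame 1: 11.1. Distance in frame 2: 5.0.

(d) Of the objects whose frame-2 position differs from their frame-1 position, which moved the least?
the pink cross

(moved 1.0)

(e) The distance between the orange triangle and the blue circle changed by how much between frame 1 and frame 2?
+0.6

Distance in frame 1: 15.3. Distance in frame 2: 15.9.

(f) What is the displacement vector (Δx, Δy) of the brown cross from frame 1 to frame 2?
(6.0, -3.5)

The brown cross was at (4.3, 17.0) in frame 1 and (10.3, 13.5) in frame 2.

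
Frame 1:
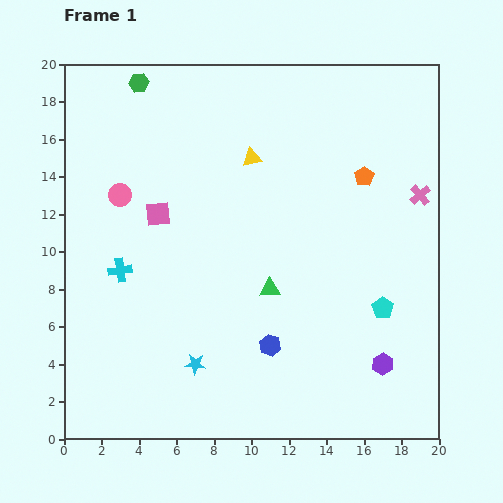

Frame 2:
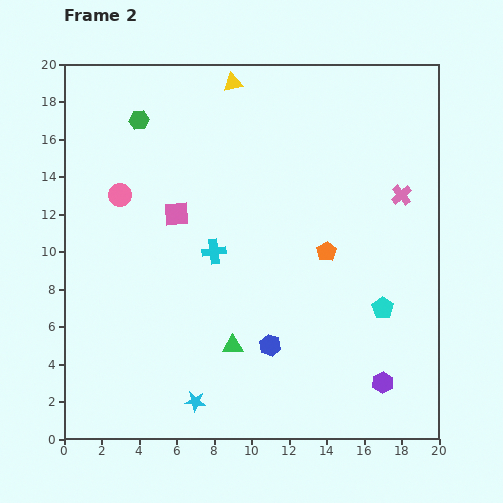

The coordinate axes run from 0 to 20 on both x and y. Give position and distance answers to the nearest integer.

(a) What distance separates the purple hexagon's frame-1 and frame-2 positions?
1

The purple hexagon moved from (17, 4) to (17, 3), a distance of √(0² + 1²) ≈ 1.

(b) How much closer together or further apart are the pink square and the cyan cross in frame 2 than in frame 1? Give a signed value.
-1

Distance in frame 1: 4. Distance in frame 2: 3.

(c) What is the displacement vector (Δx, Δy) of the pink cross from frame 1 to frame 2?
(-1, 0)

The pink cross was at (19, 13) in frame 1 and (18, 13) in frame 2.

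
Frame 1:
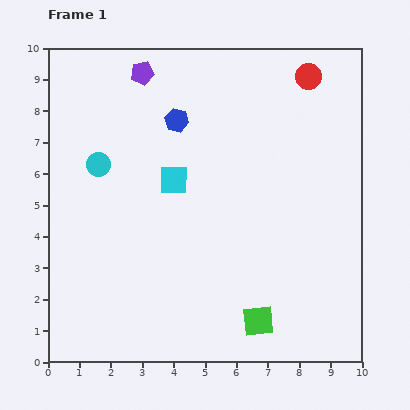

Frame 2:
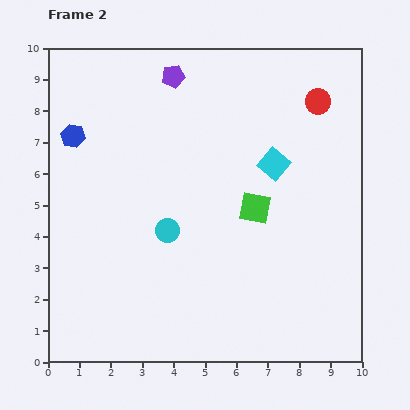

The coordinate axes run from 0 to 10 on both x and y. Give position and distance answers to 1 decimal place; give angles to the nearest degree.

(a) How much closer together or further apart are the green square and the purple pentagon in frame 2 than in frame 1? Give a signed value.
-3.8

Distance in frame 1: 8.7. Distance in frame 2: 4.9.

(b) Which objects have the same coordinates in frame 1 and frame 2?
none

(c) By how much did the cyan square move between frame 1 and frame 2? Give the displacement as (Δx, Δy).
(3.2, 0.5)

The cyan square was at (4.0, 5.8) in frame 1 and (7.2, 6.3) in frame 2.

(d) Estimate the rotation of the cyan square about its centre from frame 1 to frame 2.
39° clockwise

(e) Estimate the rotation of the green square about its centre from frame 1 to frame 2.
18° clockwise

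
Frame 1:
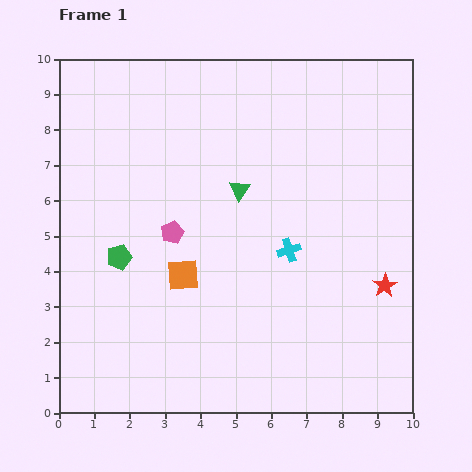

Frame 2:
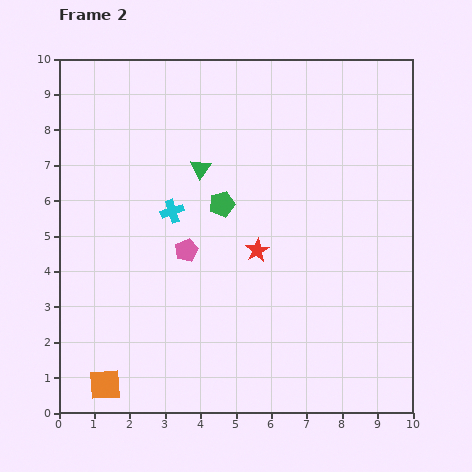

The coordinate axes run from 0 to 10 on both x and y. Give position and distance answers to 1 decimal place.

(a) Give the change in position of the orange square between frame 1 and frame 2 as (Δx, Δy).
(-2.2, -3.1)

The orange square was at (3.5, 3.9) in frame 1 and (1.3, 0.8) in frame 2.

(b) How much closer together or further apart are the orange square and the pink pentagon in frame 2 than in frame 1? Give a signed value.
+3.2

Distance in frame 1: 1.2. Distance in frame 2: 4.4.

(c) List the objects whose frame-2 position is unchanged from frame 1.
none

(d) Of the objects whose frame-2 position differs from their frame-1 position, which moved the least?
the pink pentagon

(moved 0.6)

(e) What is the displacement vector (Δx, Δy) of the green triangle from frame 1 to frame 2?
(-1.1, 0.6)

The green triangle was at (5.1, 6.3) in frame 1 and (4.0, 6.9) in frame 2.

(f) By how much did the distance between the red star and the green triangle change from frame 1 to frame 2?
-2.1

Distance in frame 1: 4.9. Distance in frame 2: 2.8.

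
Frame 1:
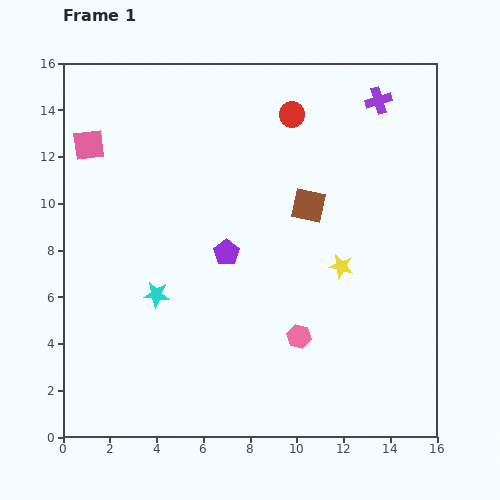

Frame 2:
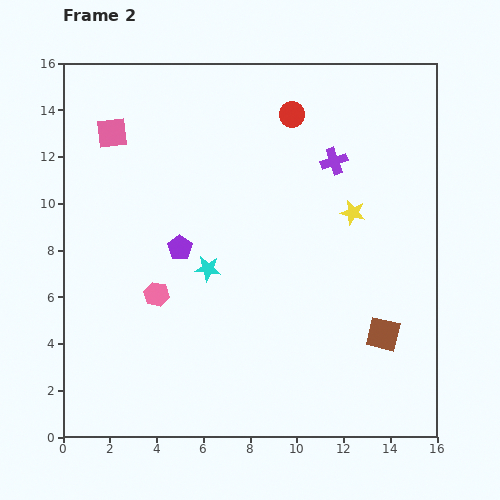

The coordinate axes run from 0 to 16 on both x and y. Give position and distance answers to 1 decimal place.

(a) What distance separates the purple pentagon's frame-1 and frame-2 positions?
2.0

The purple pentagon moved from (7.0, 7.9) to (5.0, 8.1), a distance of √(2.0² + 0.2²) ≈ 2.0.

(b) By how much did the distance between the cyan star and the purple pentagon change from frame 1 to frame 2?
-2.0

Distance in frame 1: 3.5. Distance in frame 2: 1.5.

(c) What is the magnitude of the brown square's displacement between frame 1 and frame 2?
6.4

The brown square moved from (10.5, 9.9) to (13.7, 4.4), a distance of √(3.2² + 5.5²) ≈ 6.4.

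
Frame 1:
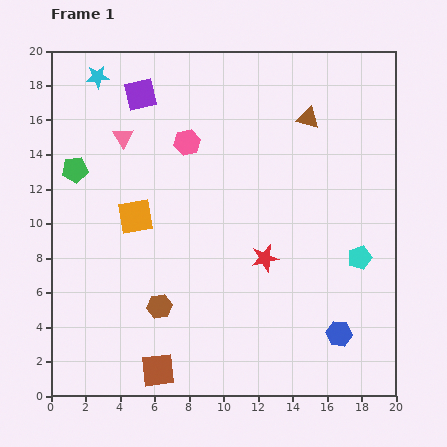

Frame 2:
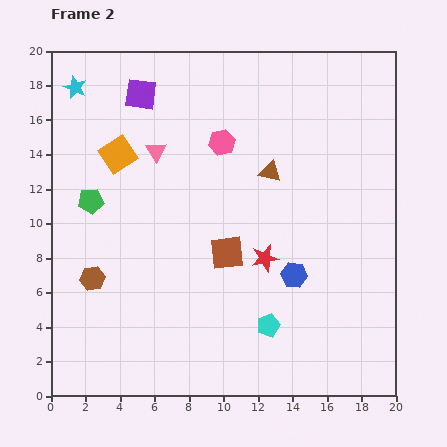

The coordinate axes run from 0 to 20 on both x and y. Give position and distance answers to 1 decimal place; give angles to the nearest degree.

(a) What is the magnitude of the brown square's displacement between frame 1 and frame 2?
7.9

The brown square moved from (6.2, 1.5) to (10.2, 8.3), a distance of √(4.0² + 6.8²) ≈ 7.9.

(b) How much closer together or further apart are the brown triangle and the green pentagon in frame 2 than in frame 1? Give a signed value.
-3.3

Distance in frame 1: 13.8. Distance in frame 2: 10.5.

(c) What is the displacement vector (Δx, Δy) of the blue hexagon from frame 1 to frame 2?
(-2.6, 3.4)

The blue hexagon was at (16.7, 3.6) in frame 1 and (14.1, 7.0) in frame 2.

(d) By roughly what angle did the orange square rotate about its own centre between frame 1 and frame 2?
22° counter-clockwise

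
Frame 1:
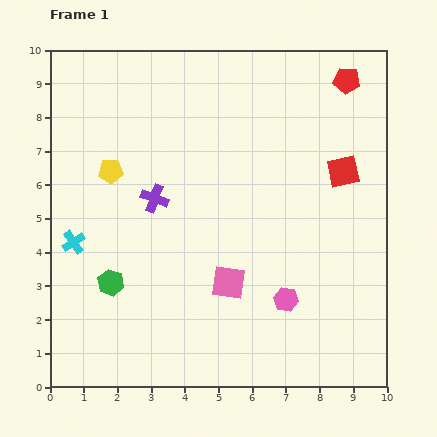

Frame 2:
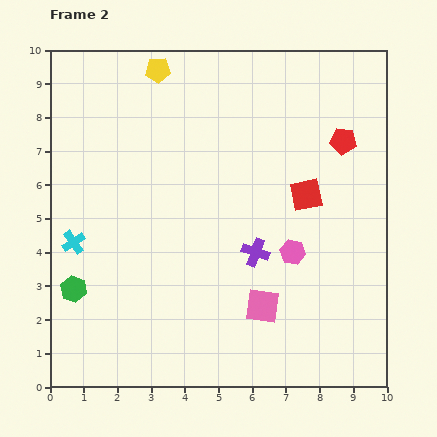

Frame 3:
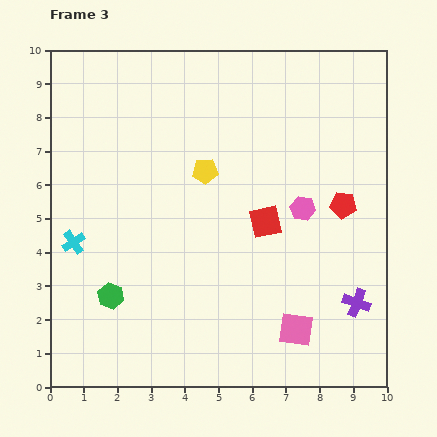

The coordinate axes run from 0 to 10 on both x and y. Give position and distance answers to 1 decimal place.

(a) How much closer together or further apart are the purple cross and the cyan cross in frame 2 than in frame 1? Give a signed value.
+2.7

Distance in frame 1: 2.7. Distance in frame 2: 5.4.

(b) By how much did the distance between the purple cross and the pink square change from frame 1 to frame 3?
-1.3

Distance in frame 1: 3.3. Distance in frame 3: 2.0.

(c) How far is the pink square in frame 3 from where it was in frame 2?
1.2

The pink square moved from (6.3, 2.4) to (7.3, 1.7), a distance of √(1.0² + 0.7²) ≈ 1.2.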